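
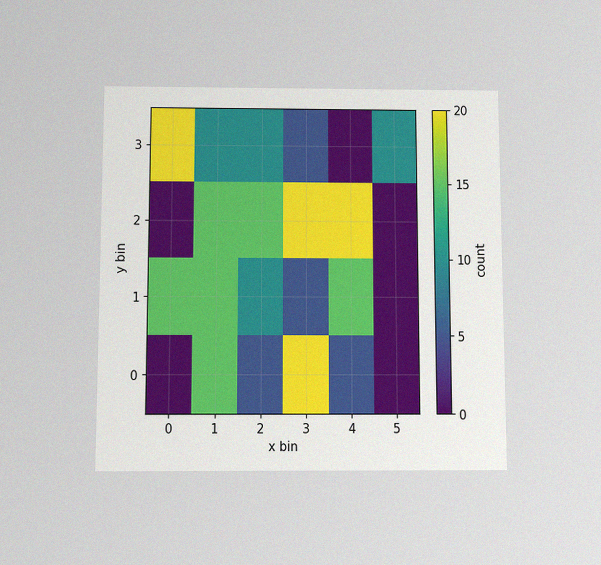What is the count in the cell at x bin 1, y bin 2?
15

The chart is viewed slightly from below, with some photo noise. Matching the cell (1, 2) against the colorbar gives 15.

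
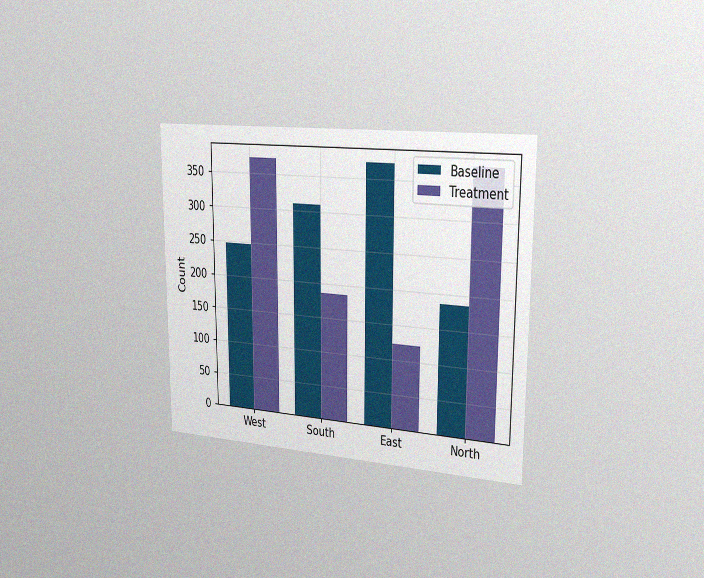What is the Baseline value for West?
248

The chart is viewed slightly from the right, with some photo noise. The Baseline bar at West reaches 248 on the y-axis.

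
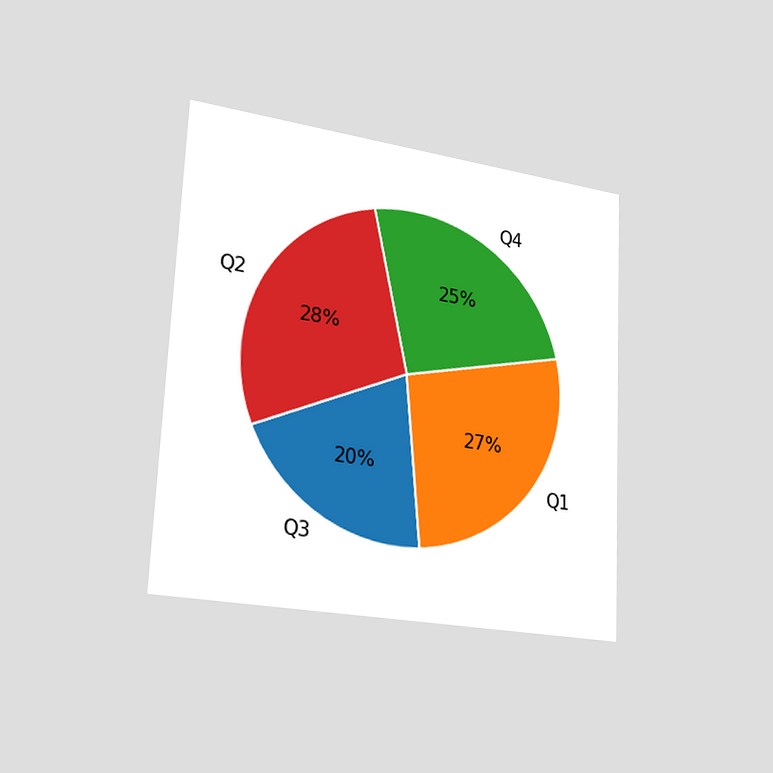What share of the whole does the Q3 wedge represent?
20%

The chart is tilted about 3° clockwise and viewed slightly from the left. The Q3 slice takes up 20% of the pie.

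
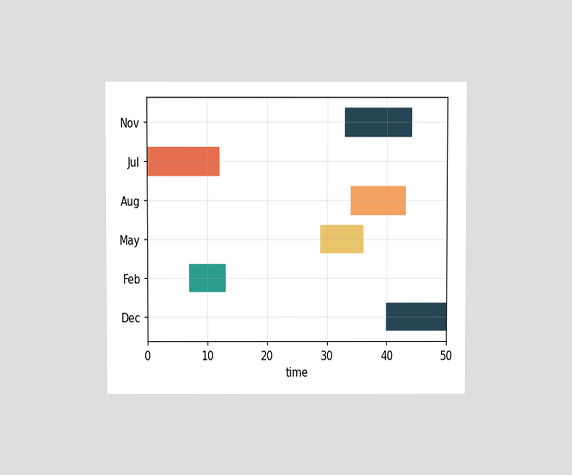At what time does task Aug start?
The chart is viewed slightly from above. The Aug bar begins at t=34.

34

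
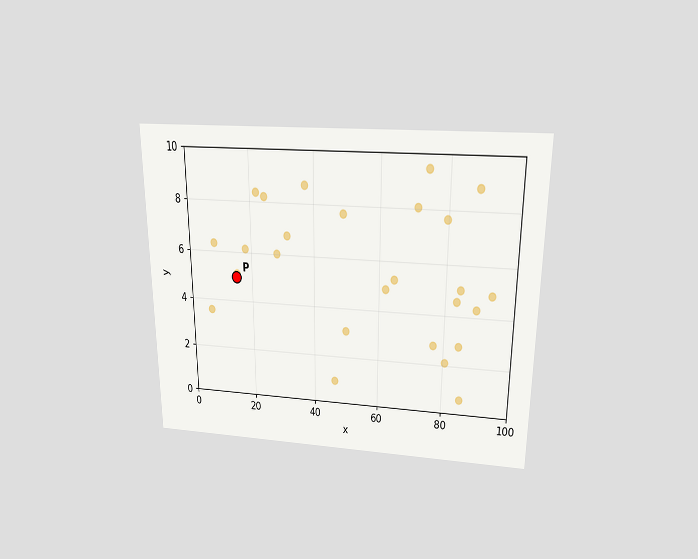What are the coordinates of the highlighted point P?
(15, 5)

The chart is viewed slightly from above. Following the gridlines from P to each axis, P sits at (15, 5).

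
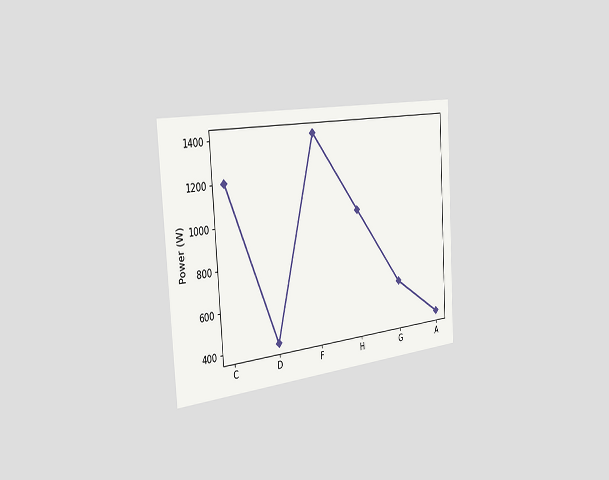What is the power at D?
The chart is tilted about 4° counter-clockwise and viewed slightly from the left. At D, the line is at 400W.

400W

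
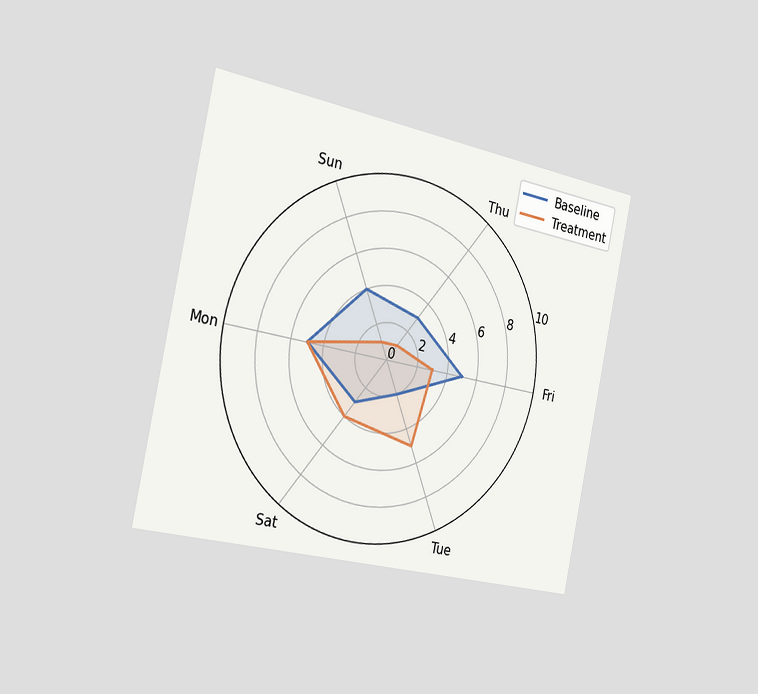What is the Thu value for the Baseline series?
The chart is tilted about 12° clockwise and viewed slightly from the left. On the Thu axis, Baseline reaches 3.

3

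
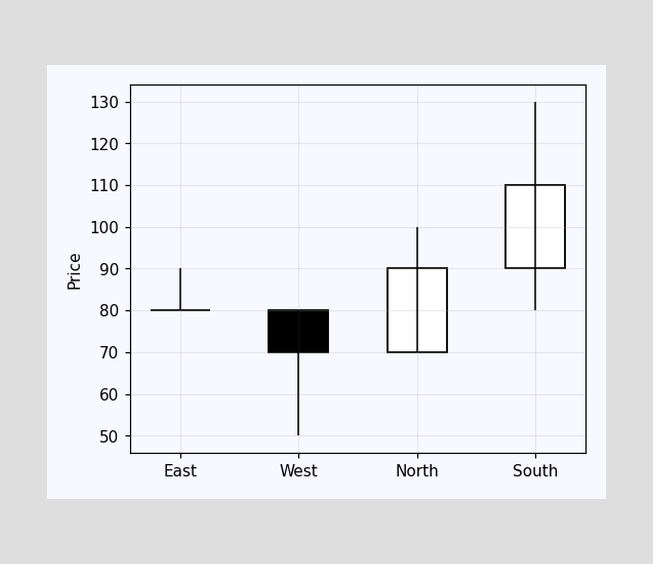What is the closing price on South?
110

The South candle closes at 110.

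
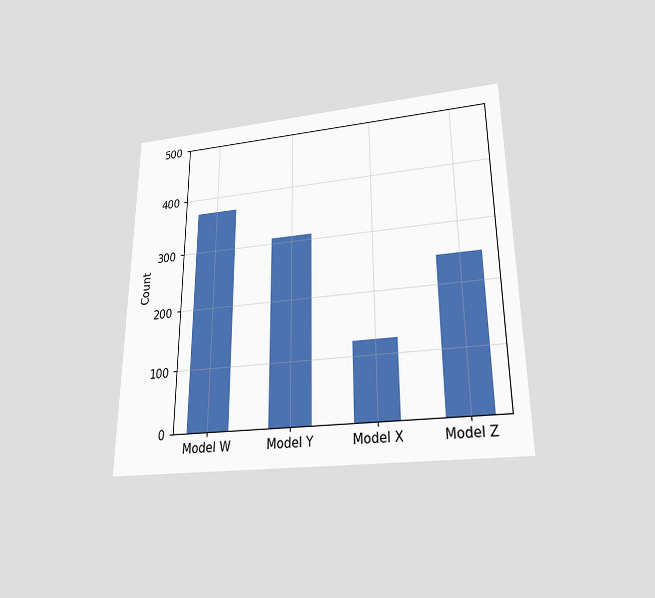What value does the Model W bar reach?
372

The chart is viewed slightly from below. Reading along the chart's y-axis, the Model W bar reaches 372.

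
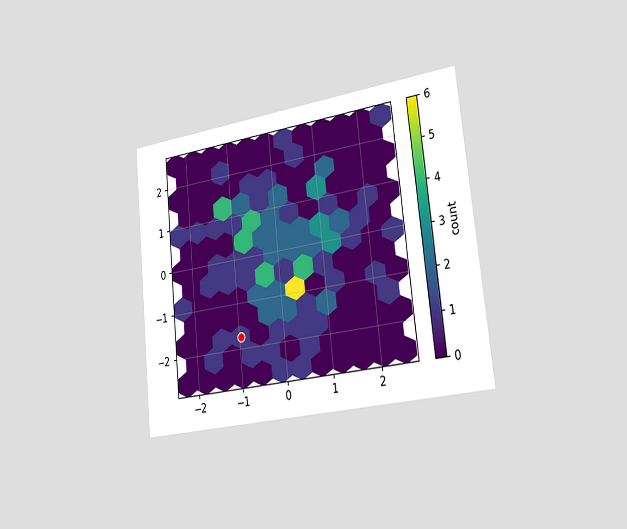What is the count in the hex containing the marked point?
1

The chart is tilted about 6° counter-clockwise and viewed slightly from the right. The marked hex reads 1 on the colorbar.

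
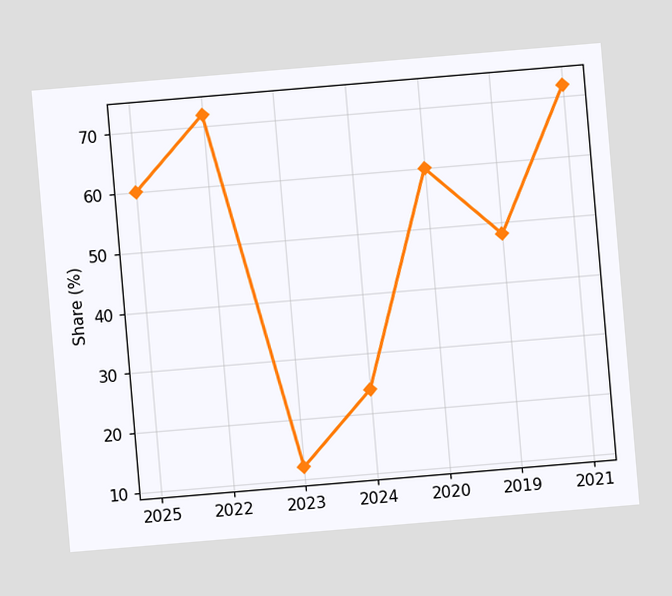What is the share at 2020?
The chart is tilted about 5° counter-clockwise. At 2020, the line is at 60%.

60%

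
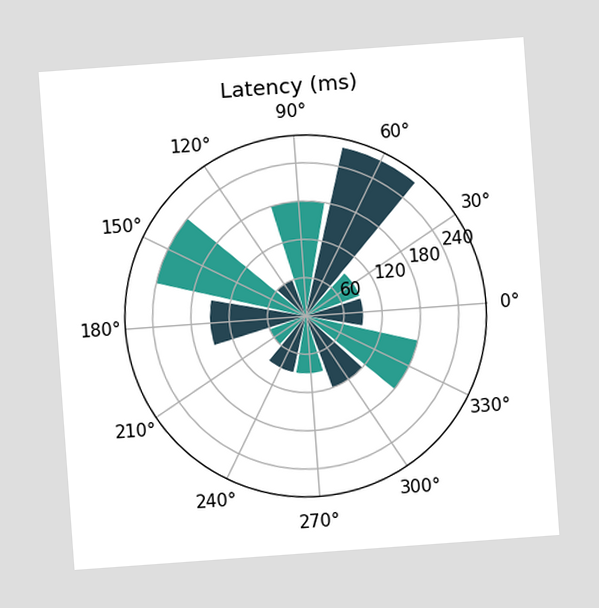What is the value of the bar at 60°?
270ms

The chart is tilted about 4° counter-clockwise. The bar at 60° reaches 270ms on the radial axis.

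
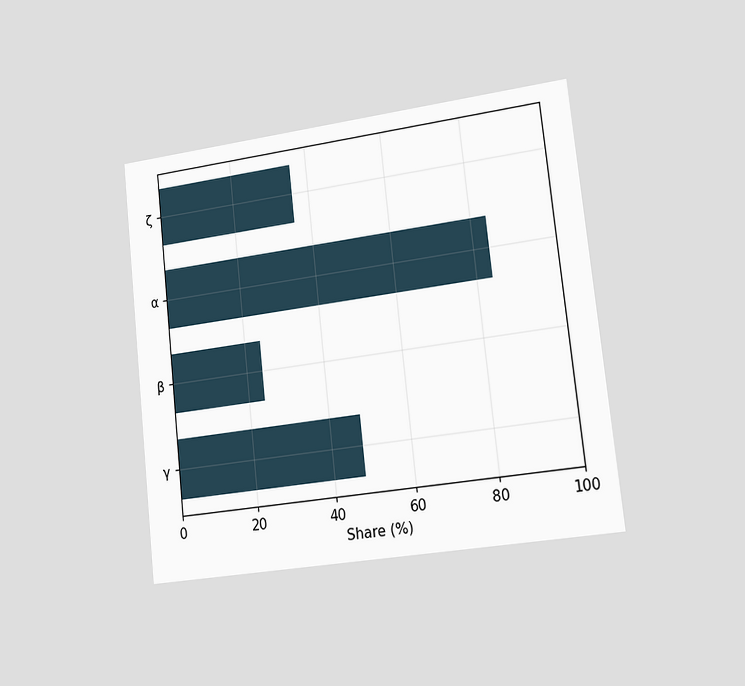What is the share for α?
84%

The chart is tilted about 6° counter-clockwise and viewed slightly from the right. Reading along the chart's x-axis, the α bar reaches 84%.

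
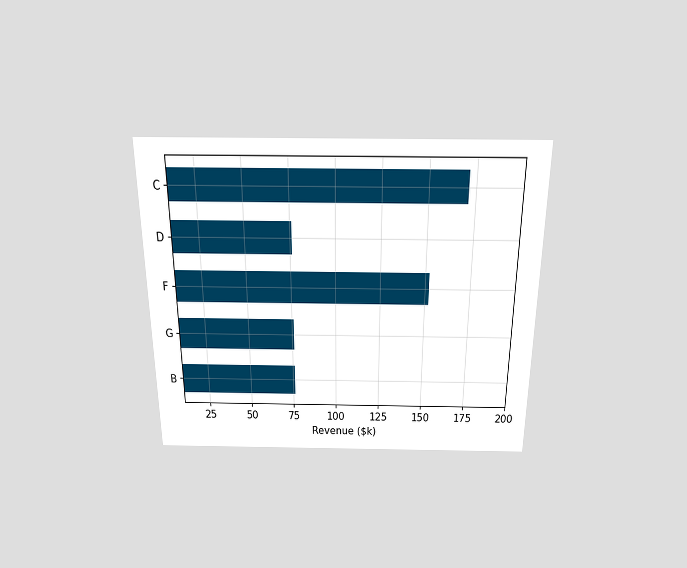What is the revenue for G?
The chart is viewed slightly from above. Reading along the chart's x-axis, the G bar reaches $76k.

$76k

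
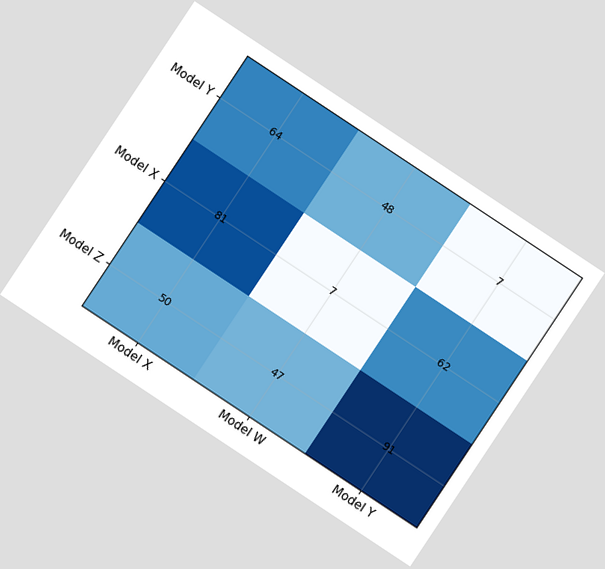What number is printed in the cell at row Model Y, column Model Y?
The chart is tilted about 34° clockwise. The (Model Y, Model Y) cell reads 7.

7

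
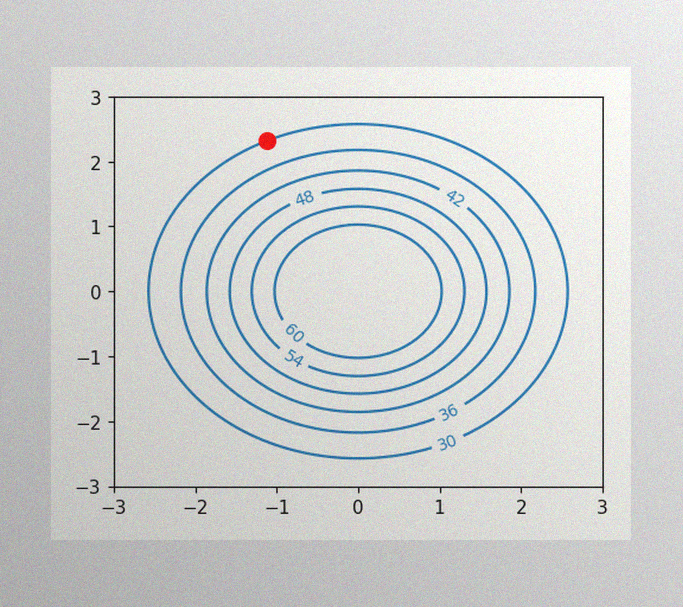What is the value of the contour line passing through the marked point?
The image has some photo noise and uneven lighting. The marked point sits on the contour labelled 30.

30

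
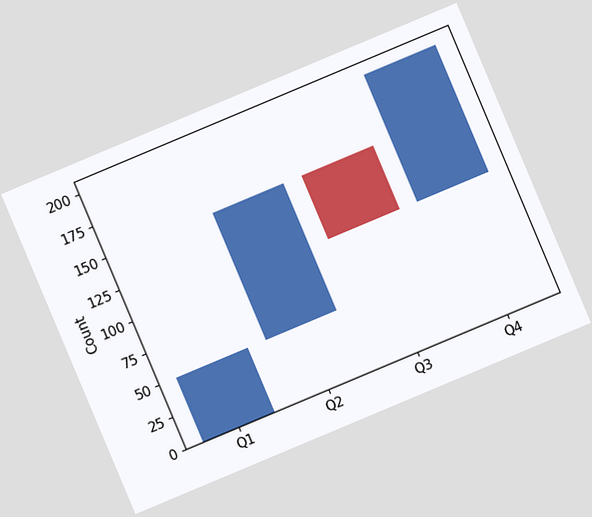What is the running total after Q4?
The chart is tilted about 23° counter-clockwise. After Q4 the running total reaches 200.

200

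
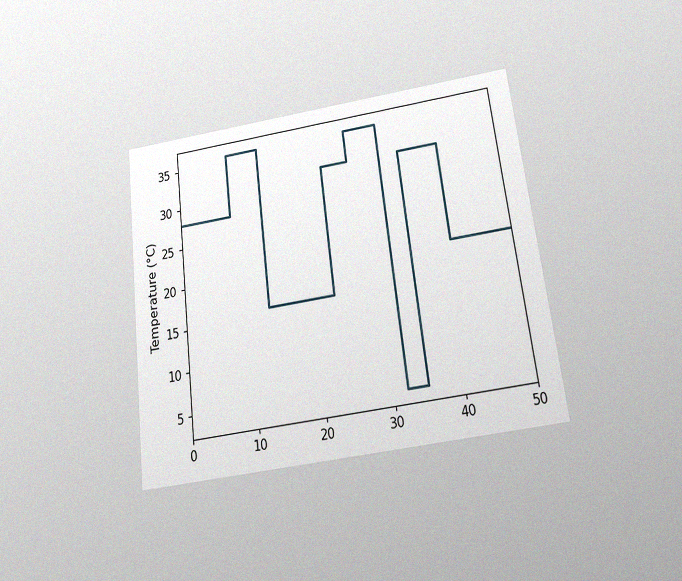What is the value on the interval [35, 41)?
The chart is tilted about 7° counter-clockwise and viewed slightly from below, with some photo noise. On [35, 41) the step sits at 32°C.

32°C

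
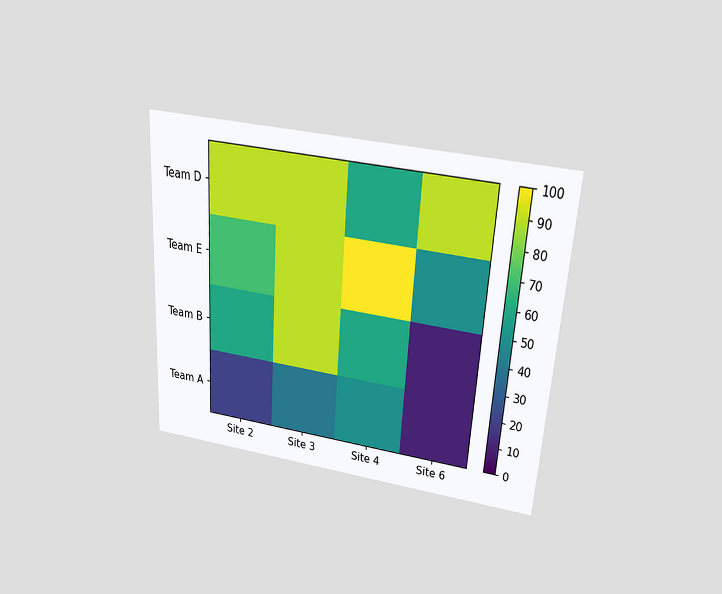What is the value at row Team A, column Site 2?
The chart is tilted about 4° clockwise and viewed slightly from above. Matching cell (Team A, Site 2) against the colorbar gives 20.

20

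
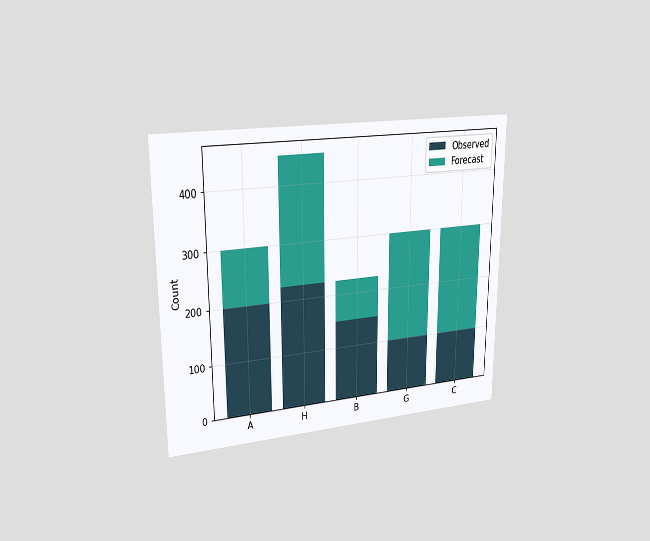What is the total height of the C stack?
The chart is viewed at a slight angle. The C stack's top reaches 300 on the y-axis.

300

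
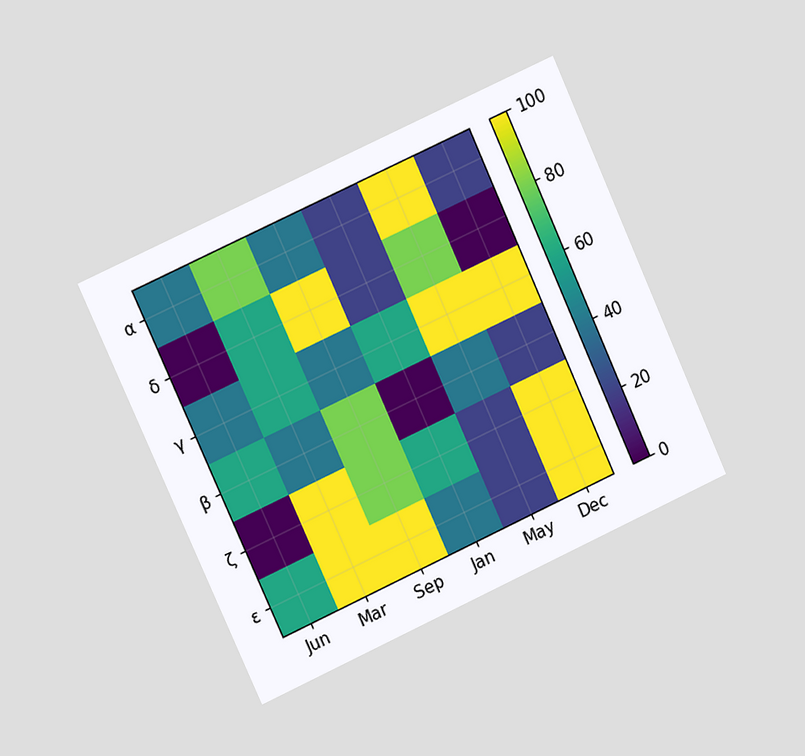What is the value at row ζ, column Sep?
The chart is tilted about 24° counter-clockwise and viewed slightly from the left. Matching cell (ζ, Sep) against the colorbar gives 80.

80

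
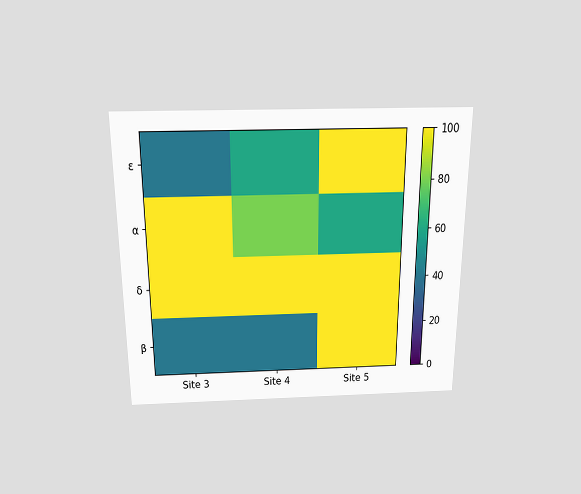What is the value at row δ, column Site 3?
The chart is viewed slightly from above. Matching cell (δ, Site 3) against the colorbar gives 100.

100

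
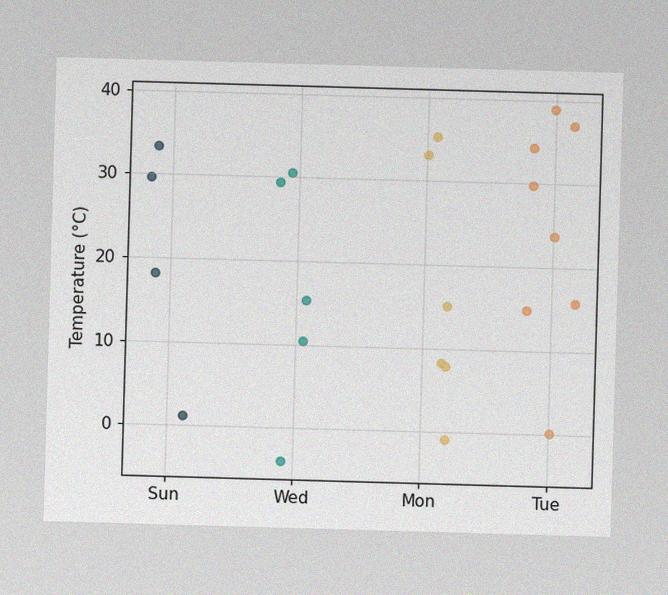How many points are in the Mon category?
The image has some photo noise and uneven lighting. Counting the markers in the Mon column gives 6.

6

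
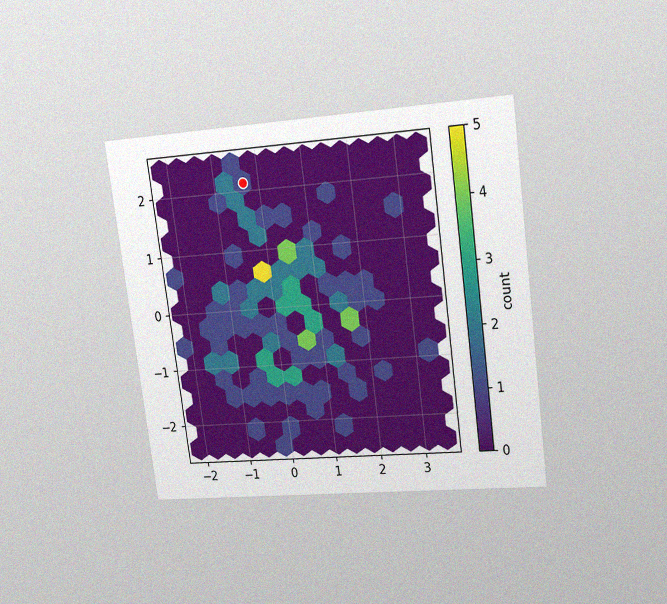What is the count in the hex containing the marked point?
The chart is tilted about 8° counter-clockwise and viewed at a slight angle, with some photo noise. The marked hex reads 1 on the colorbar.

1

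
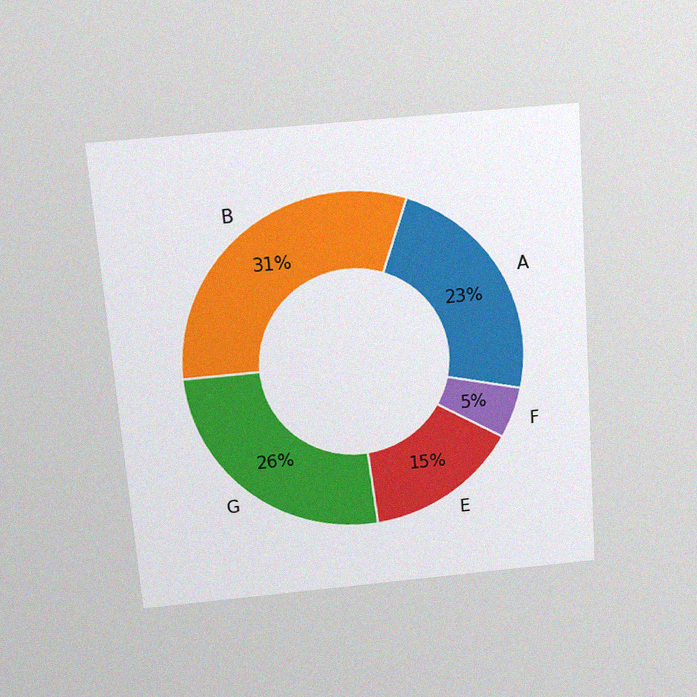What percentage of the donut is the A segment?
23%

The chart is tilted about 4° counter-clockwise and viewed slightly from above, with some photo noise. The A segment takes up 23% of the ring.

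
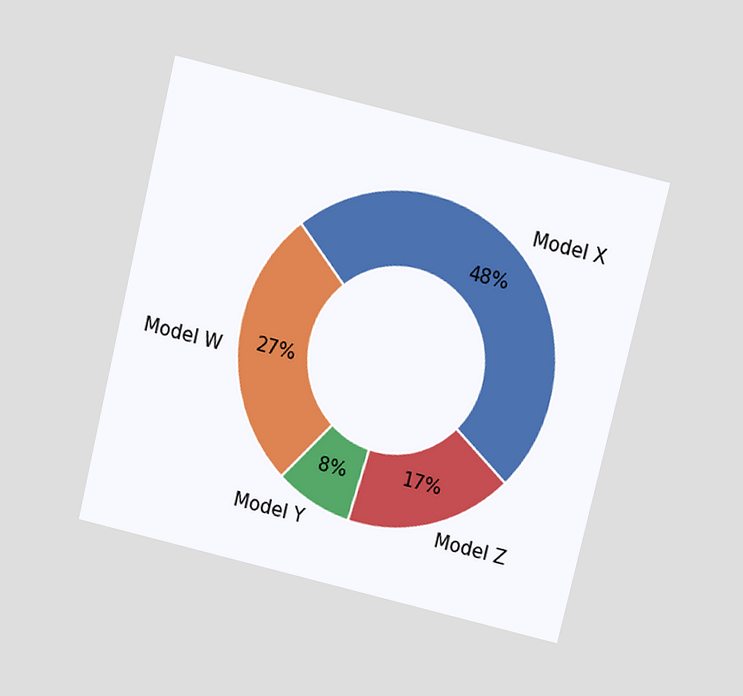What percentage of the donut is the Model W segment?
The chart is tilted about 14° clockwise and viewed slightly from above. The Model W segment takes up 27% of the ring.

27%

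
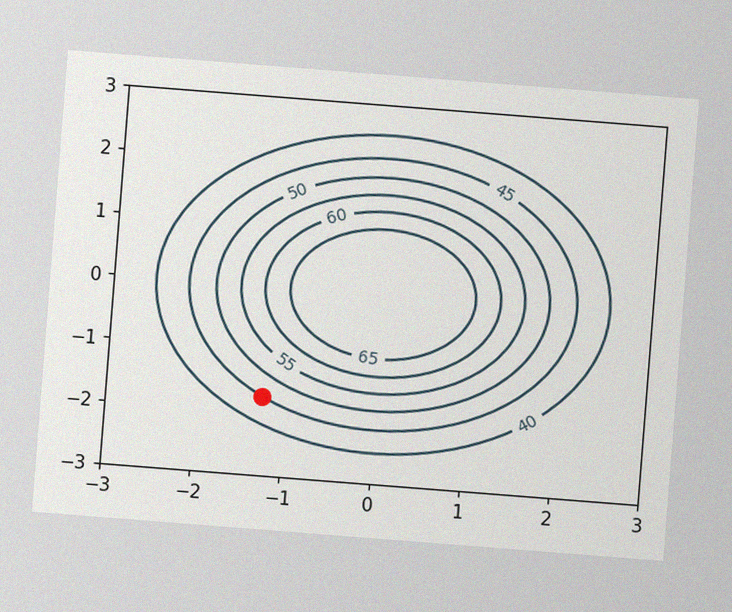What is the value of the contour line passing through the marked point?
The chart is tilted about 4° clockwise, with some photo noise. The marked point sits on the contour labelled 45.

45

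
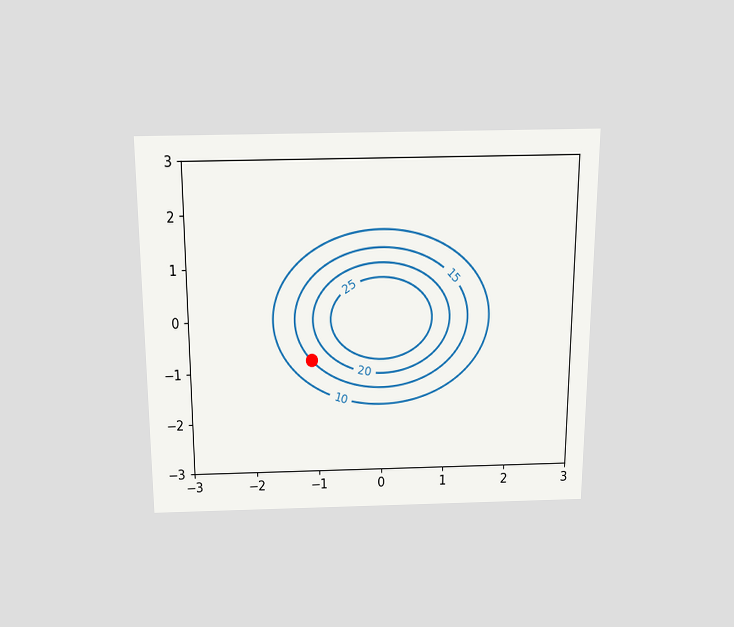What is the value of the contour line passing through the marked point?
15

The chart is viewed slightly from above. The marked point sits on the contour labelled 15.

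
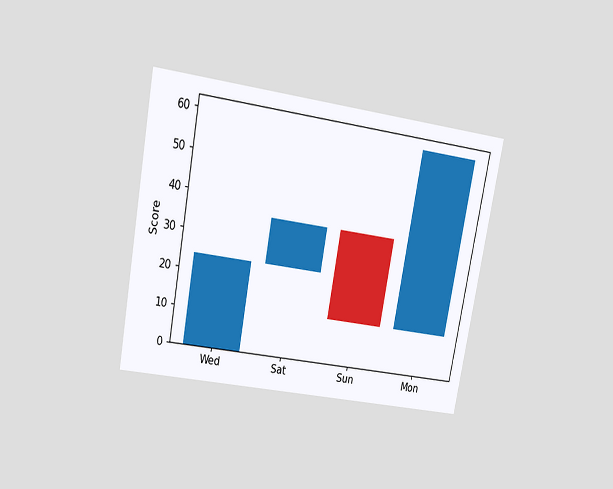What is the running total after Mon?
60

The chart is tilted about 10° clockwise and viewed slightly from above. After Mon the running total reaches 60.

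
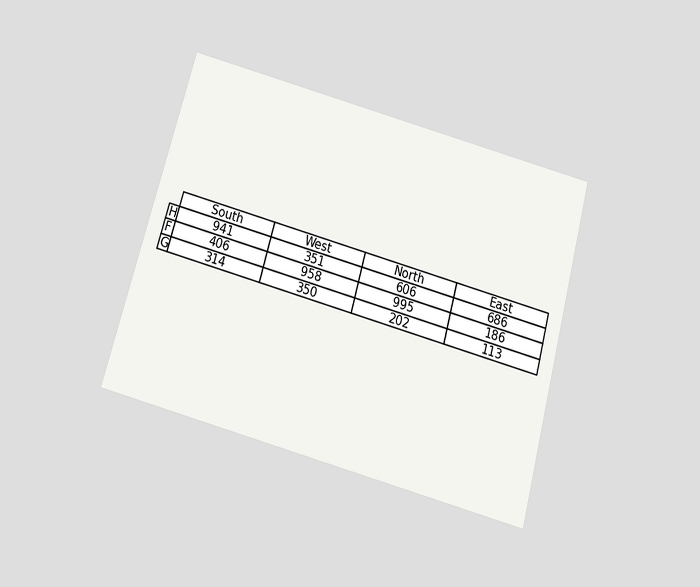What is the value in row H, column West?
The chart is tilted about 15° clockwise and viewed slightly from below. The (H, West) cell reads 351.

351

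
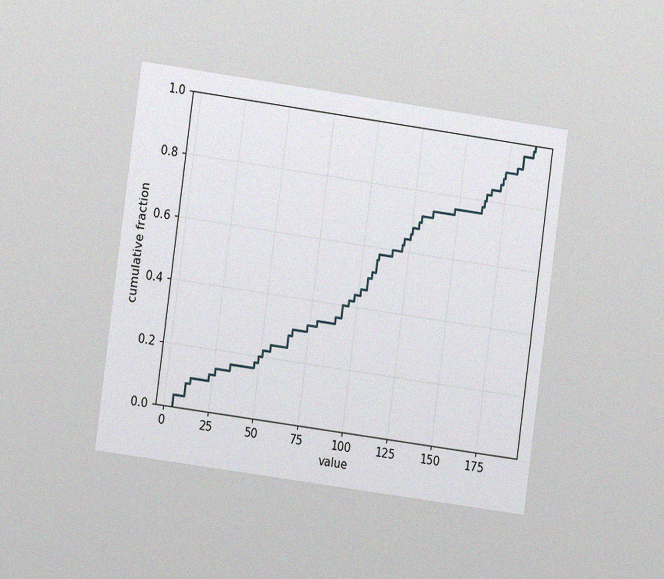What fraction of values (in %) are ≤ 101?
46%

The chart is tilted about 8° clockwise and viewed at a slight angle, with some photo noise. At x=101 the ECDF step is at 46%.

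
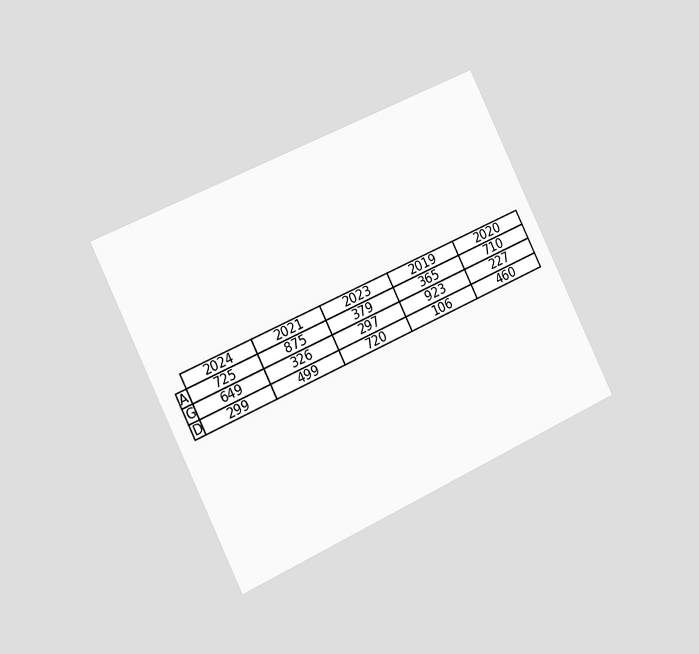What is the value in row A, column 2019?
365

The chart is tilted about 26° counter-clockwise and viewed slightly from the left. The (A, 2019) cell reads 365.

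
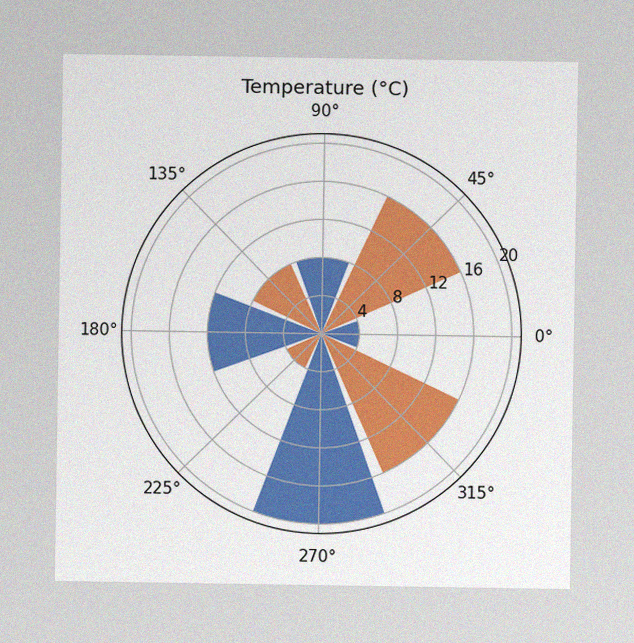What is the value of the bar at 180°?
12°C

The image has some photo noise and uneven lighting. The bar at 180° reaches 12°C on the radial axis.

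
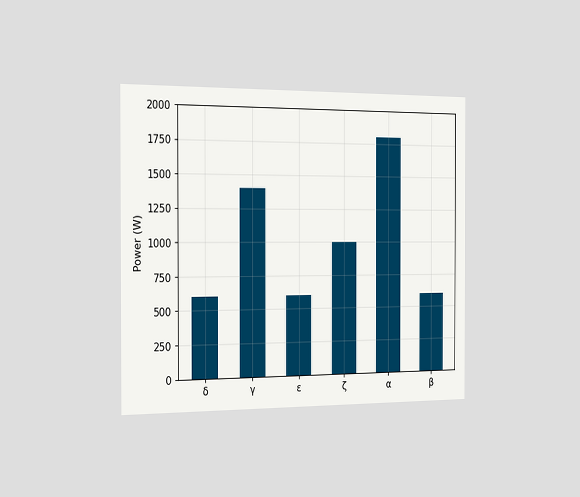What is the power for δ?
600W

The chart is viewed slightly from the left. Reading along the chart's y-axis, the δ bar reaches 600W.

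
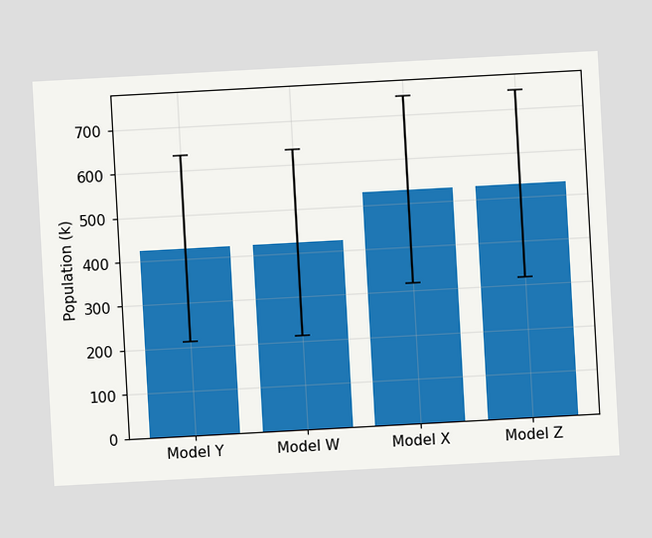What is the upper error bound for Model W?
636k

The chart is tilted about 3° counter-clockwise. The Model W bar's upper whisker reaches 636k.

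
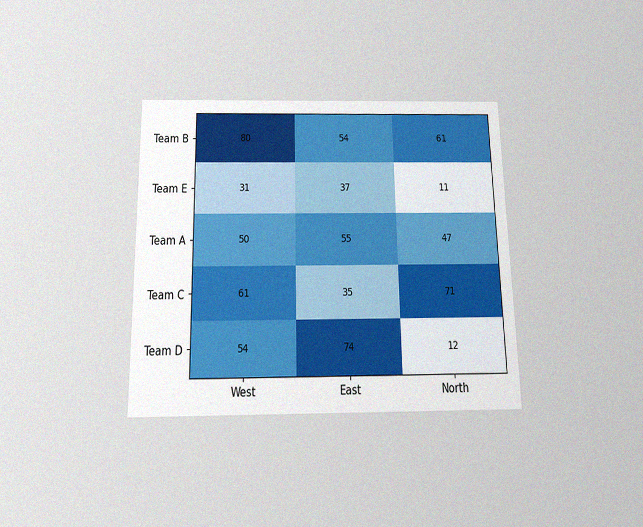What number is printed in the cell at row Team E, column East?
The chart is viewed slightly from below, with some photo noise. The (Team E, East) cell reads 37.

37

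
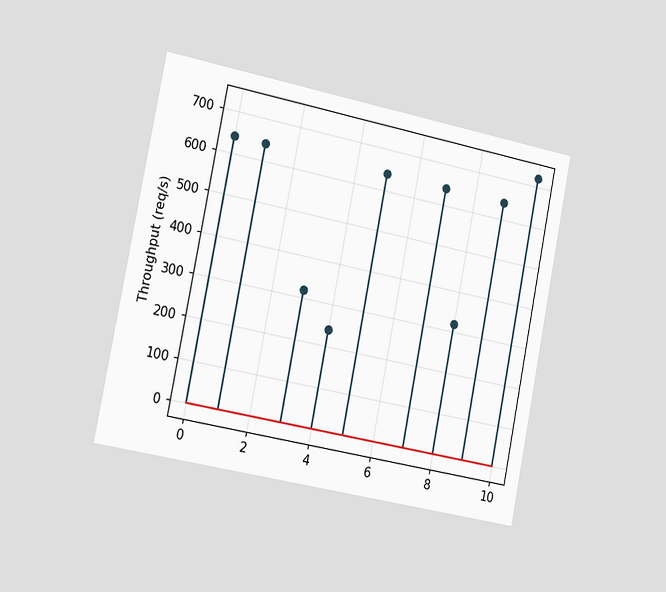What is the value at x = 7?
The chart is tilted about 11° clockwise and viewed slightly from the left. The stem at x=7 reaches 640req/s.

640req/s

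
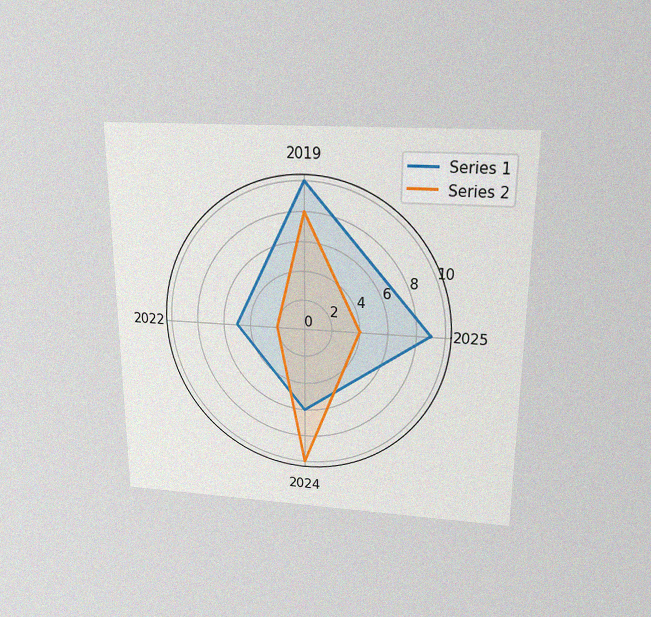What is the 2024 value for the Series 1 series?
6

The chart is viewed slightly from above, with some photo noise. On the 2024 axis, Series 1 reaches 6.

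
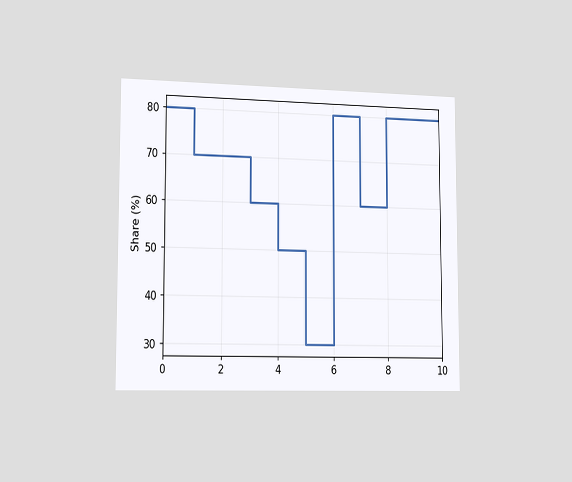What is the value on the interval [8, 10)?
The chart is viewed slightly from the left. On [8, 10) the step sits at 80%.

80%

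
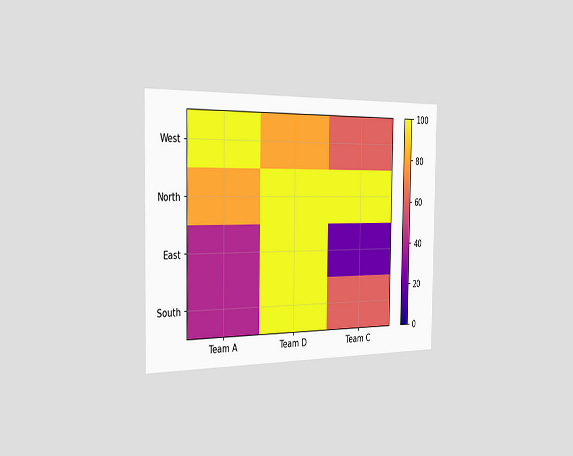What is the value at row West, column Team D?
80

The chart is viewed slightly from the left. Matching cell (West, Team D) against the colorbar gives 80.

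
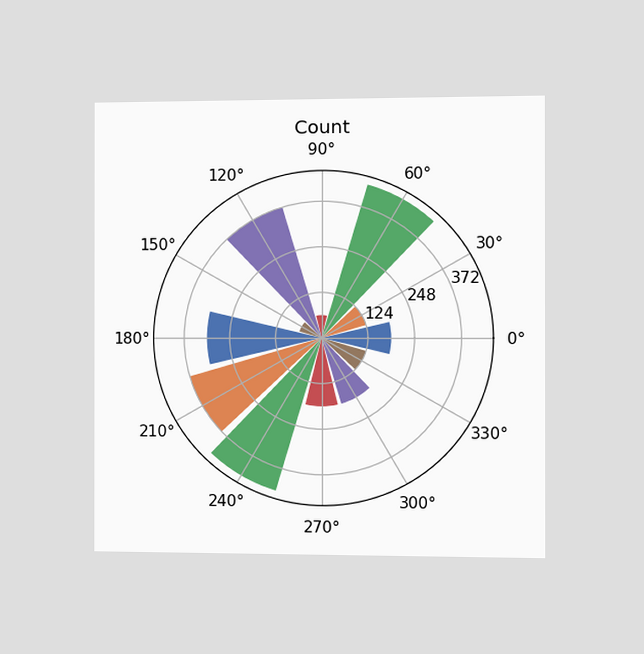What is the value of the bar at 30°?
124

The chart is viewed slightly from the right. The bar at 30° reaches 124 on the radial axis.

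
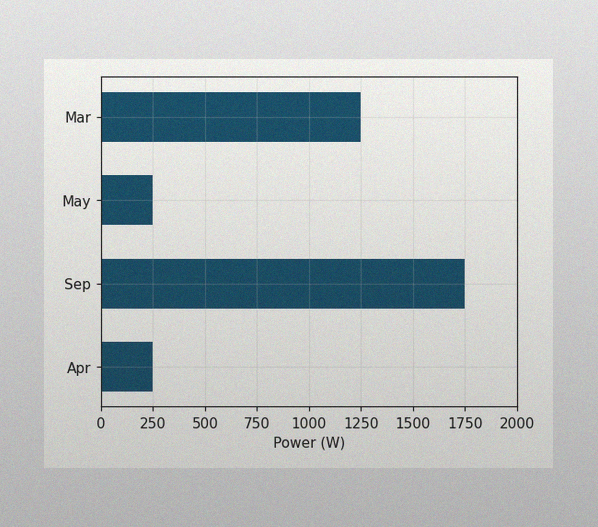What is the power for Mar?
The image has some photo noise and uneven lighting. Reading along the chart's x-axis, the Mar bar reaches 1250W.

1250W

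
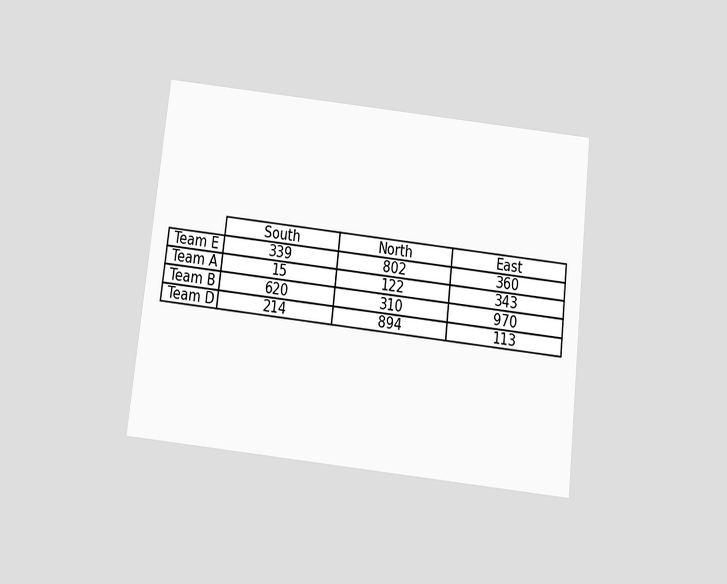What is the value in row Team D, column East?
113

The chart is tilted about 6° clockwise and viewed slightly from below. The (Team D, East) cell reads 113.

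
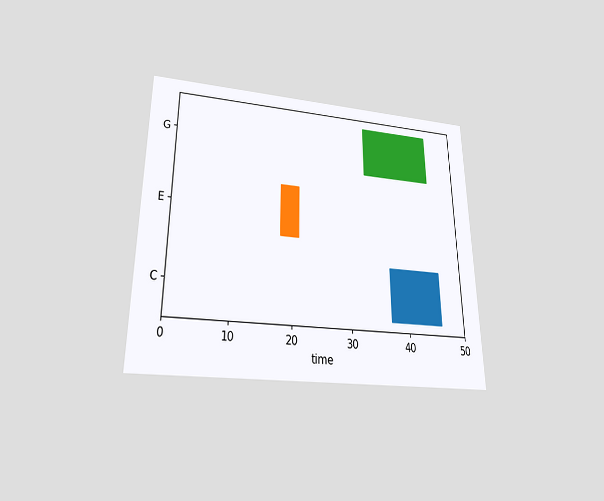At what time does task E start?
18

The chart is viewed slightly from below. The E bar begins at t=18.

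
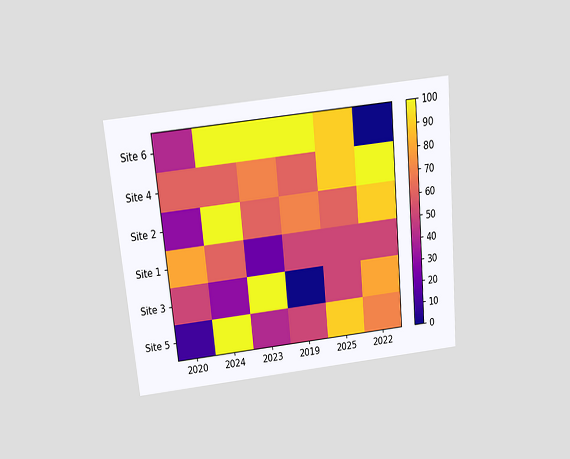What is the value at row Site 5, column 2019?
The chart is tilted about 5° counter-clockwise and viewed slightly from above. Matching cell (Site 5, 2019) against the colorbar gives 50.

50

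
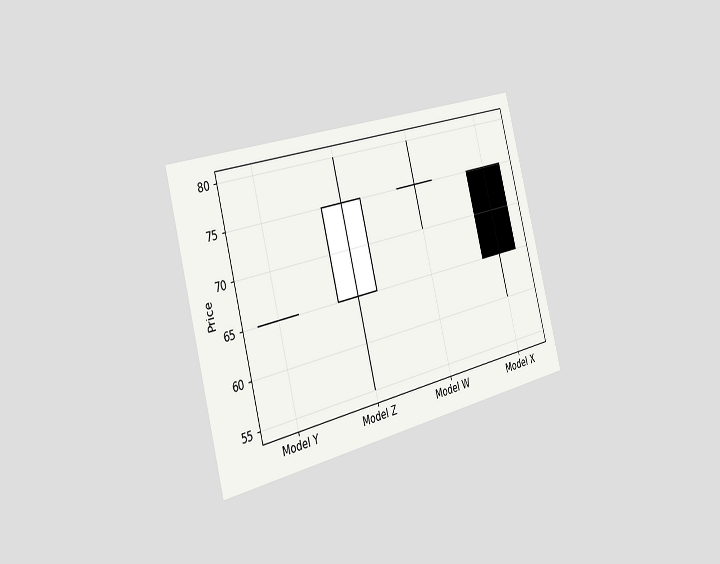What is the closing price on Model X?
65

The chart is tilted about 15° counter-clockwise and viewed slightly from the left. The Model X candle closes at 65.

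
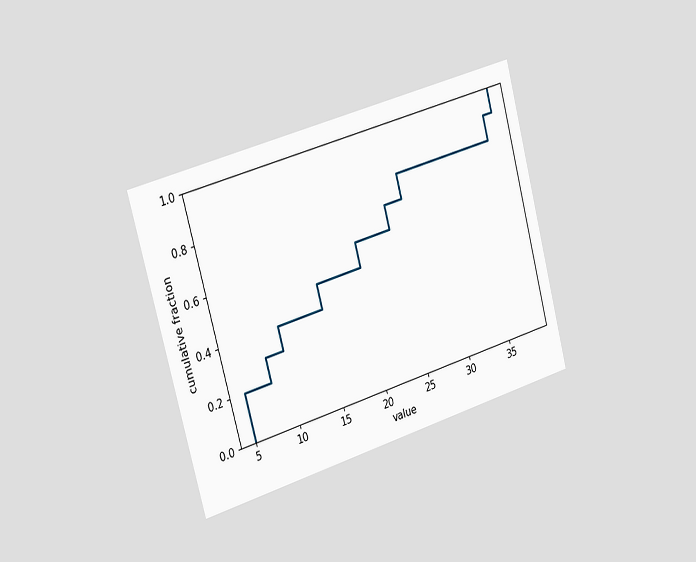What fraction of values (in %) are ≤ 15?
50%

The chart is tilted about 15° counter-clockwise and viewed slightly from the left. At x=15 the ECDF step is at 50%.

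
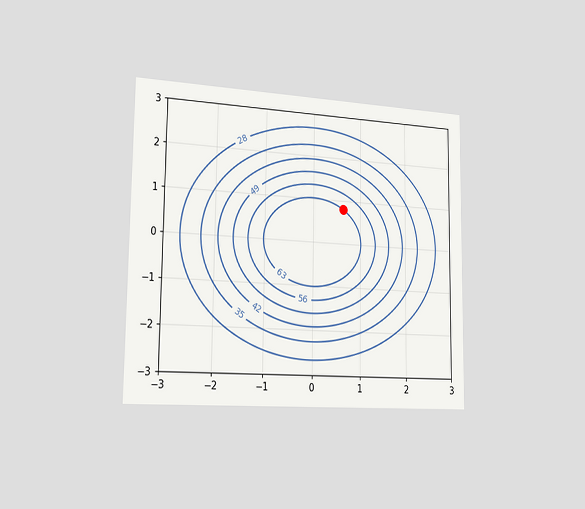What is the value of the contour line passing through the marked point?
The chart is viewed slightly from the left. The marked point sits on the contour labelled 63.

63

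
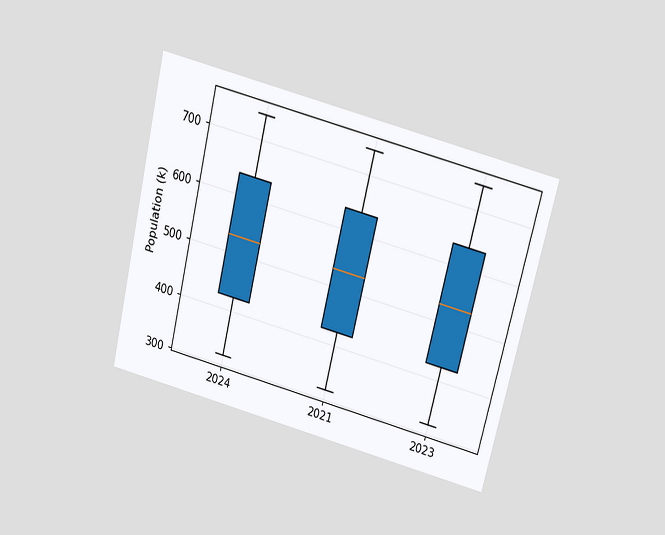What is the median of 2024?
530k

The chart is tilted about 14° clockwise and viewed slightly from above. The median line in the 2024 box sits at 530k.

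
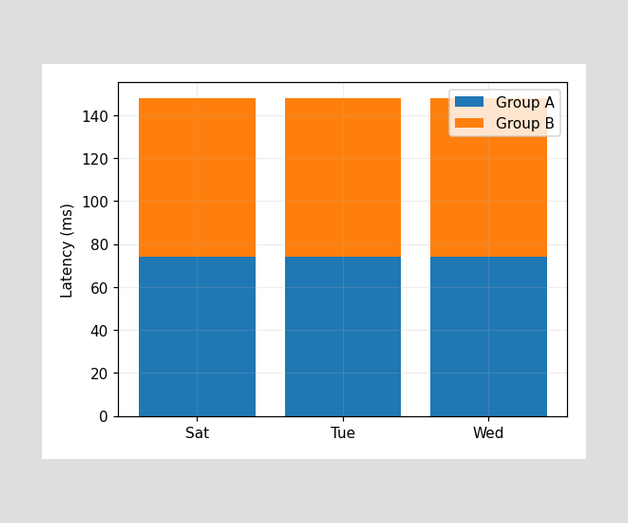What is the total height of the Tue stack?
148ms

The Tue stack's top reaches 148ms on the y-axis.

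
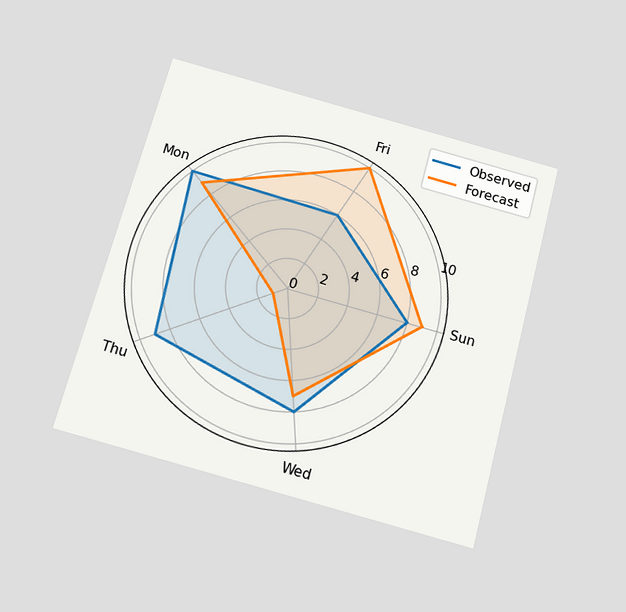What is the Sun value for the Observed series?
The chart is tilted about 15° clockwise and viewed slightly from below. On the Sun axis, Observed reaches 8.

8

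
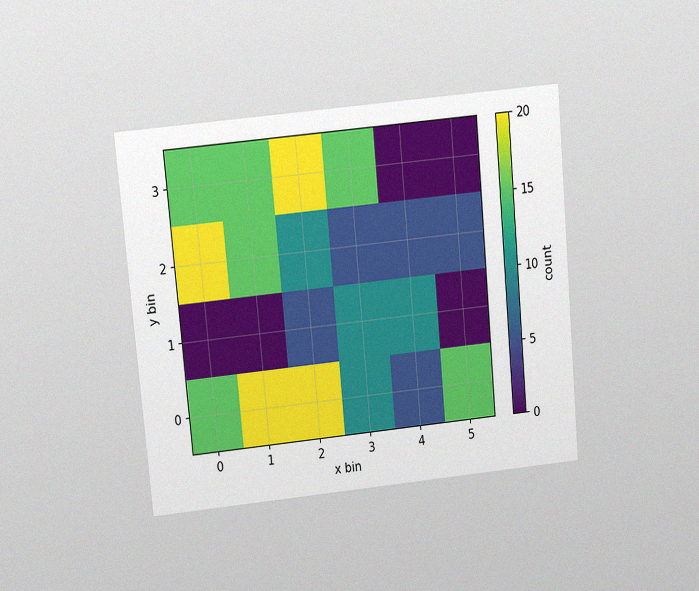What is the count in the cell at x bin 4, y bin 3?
The chart is tilted about 5° counter-clockwise and viewed slightly from above, with some photo noise. Matching the cell (4, 3) against the colorbar gives 0.

0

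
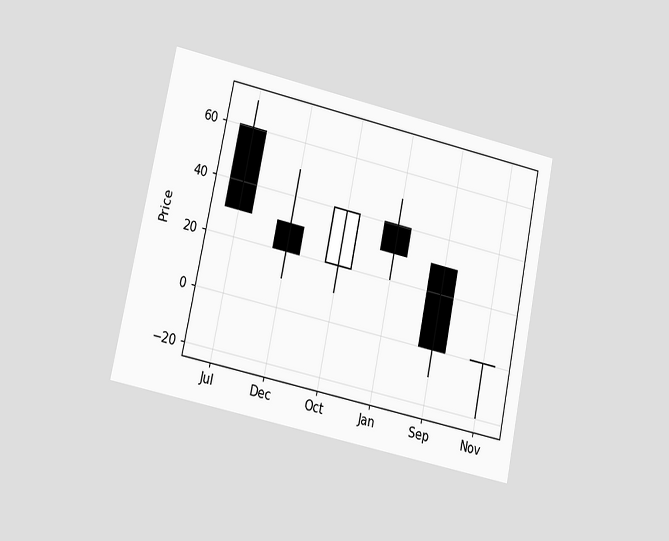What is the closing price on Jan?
30

The chart is tilted about 12° clockwise and viewed at a slight angle. The Jan candle closes at 30.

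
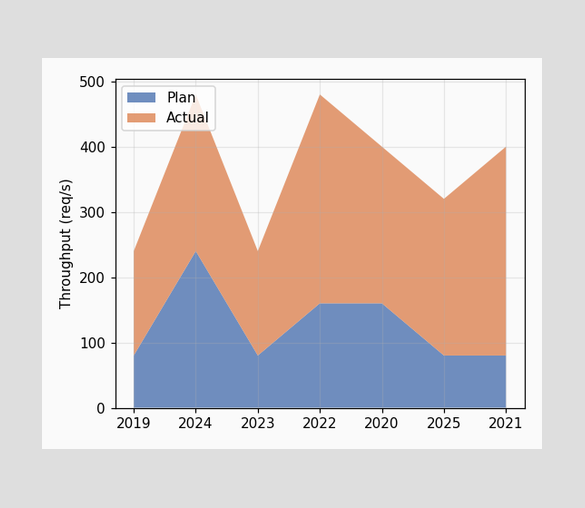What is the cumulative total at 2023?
The stacked total at 2023 reaches 240req/s.

240req/s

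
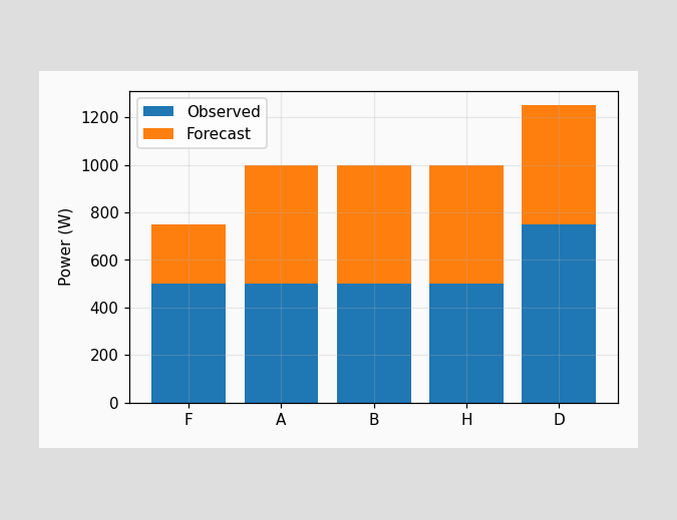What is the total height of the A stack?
1000W

The A stack's top reaches 1000W on the y-axis.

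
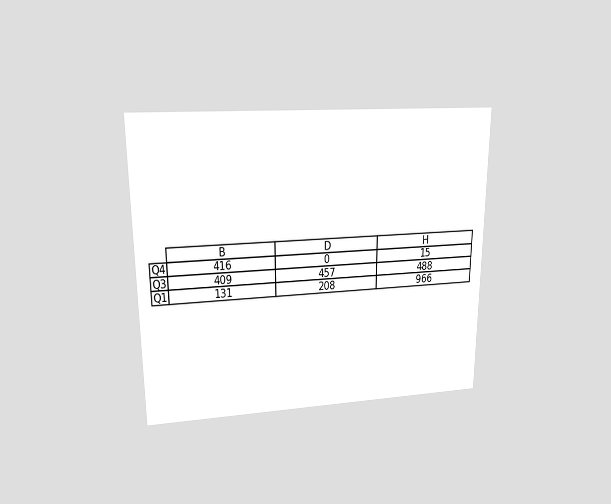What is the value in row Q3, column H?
488

The chart is viewed at a slight angle. The (Q3, H) cell reads 488.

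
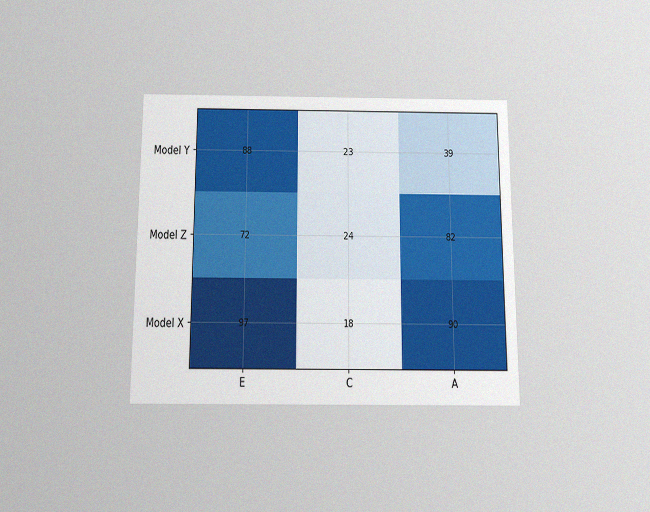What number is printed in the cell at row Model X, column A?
90

The chart is viewed slightly from below, with some photo noise. The (Model X, A) cell reads 90.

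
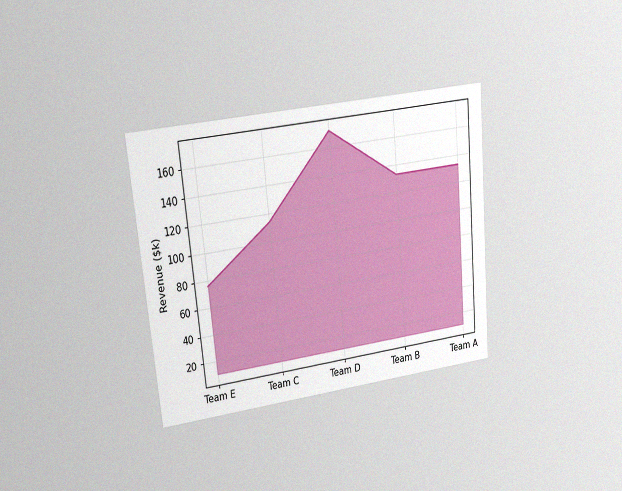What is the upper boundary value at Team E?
$76k

The chart is tilted about 5° counter-clockwise and viewed at a slight angle, with some photo noise. At Team E the upper boundary is at $76k.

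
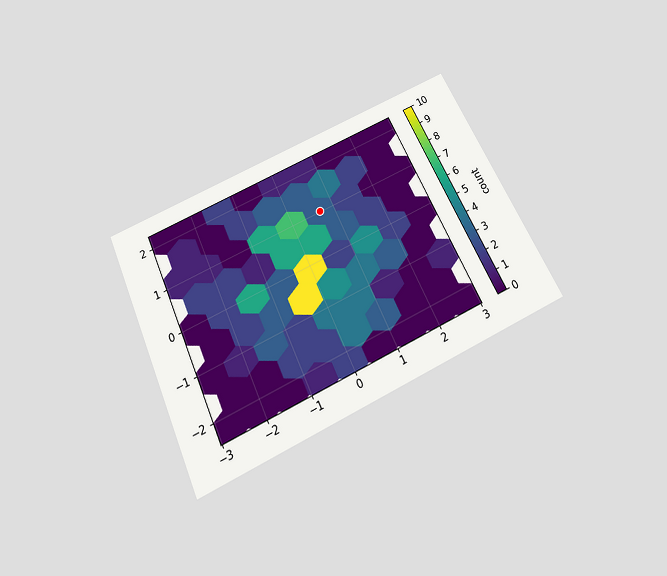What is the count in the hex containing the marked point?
The chart is tilted about 25° counter-clockwise and viewed slightly from below. The marked hex reads 3 on the colorbar.

3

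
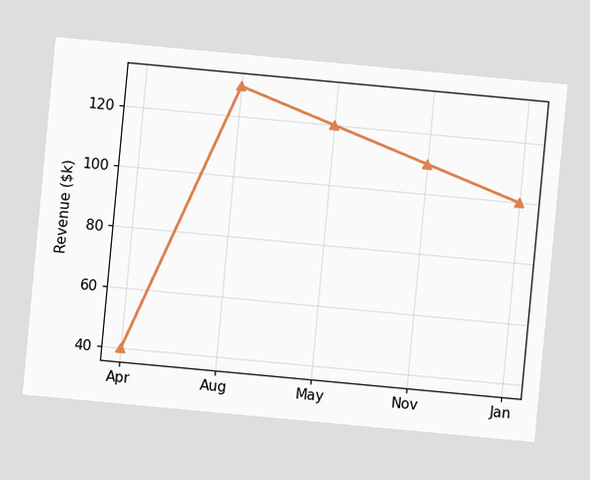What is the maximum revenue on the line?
The chart is tilted about 5° clockwise. The highest point is at Aug, and reading across to the y-axis gives $130k.

$130k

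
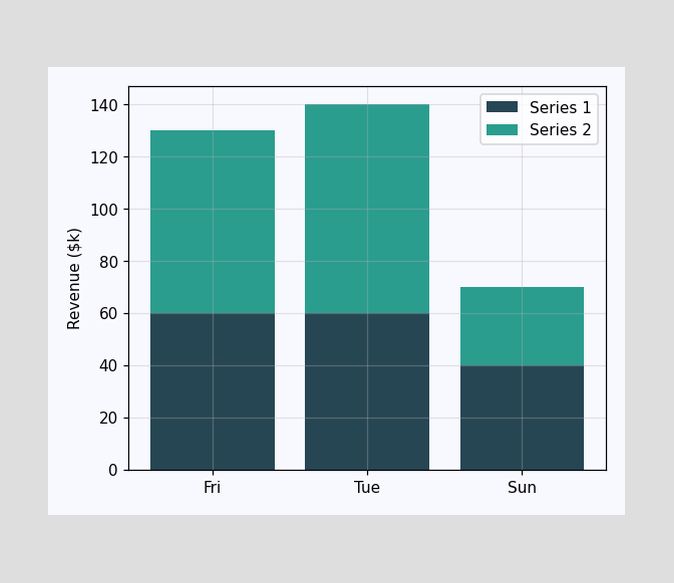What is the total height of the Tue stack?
The Tue stack's top reaches $140k on the y-axis.

$140k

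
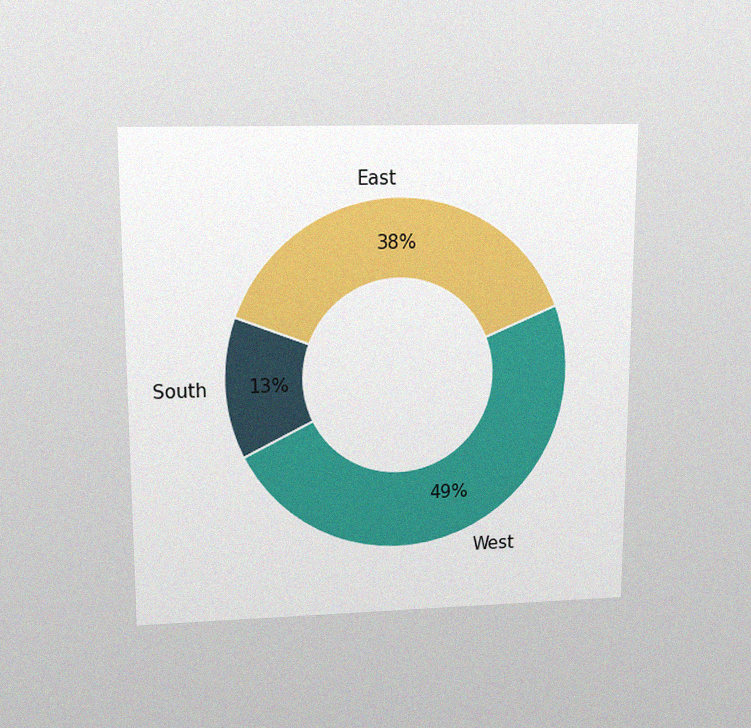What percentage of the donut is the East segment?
38%

The chart is viewed slightly from above, with some photo noise. The East segment takes up 38% of the ring.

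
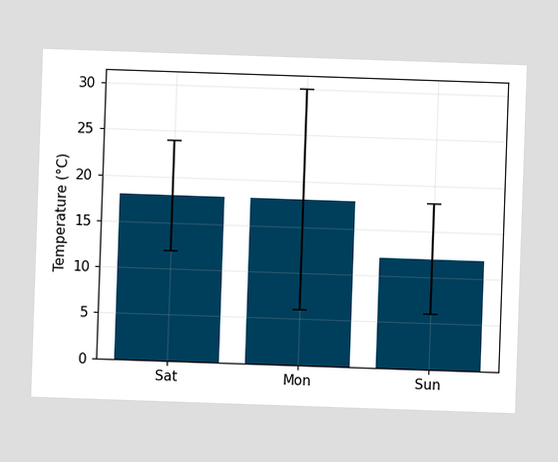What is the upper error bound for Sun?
The Sun bar's upper whisker reaches 18°C.

18°C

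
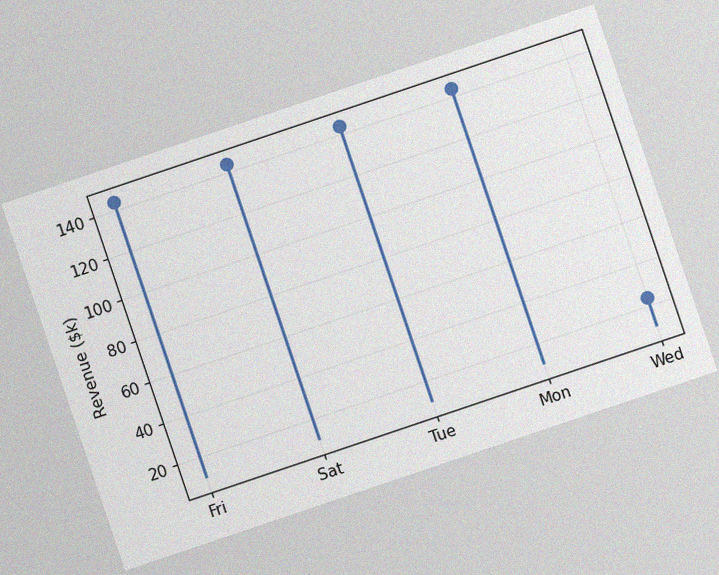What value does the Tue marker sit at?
$144k

The chart is tilted about 19° counter-clockwise, with some photo noise. The Tue marker sits at $144k.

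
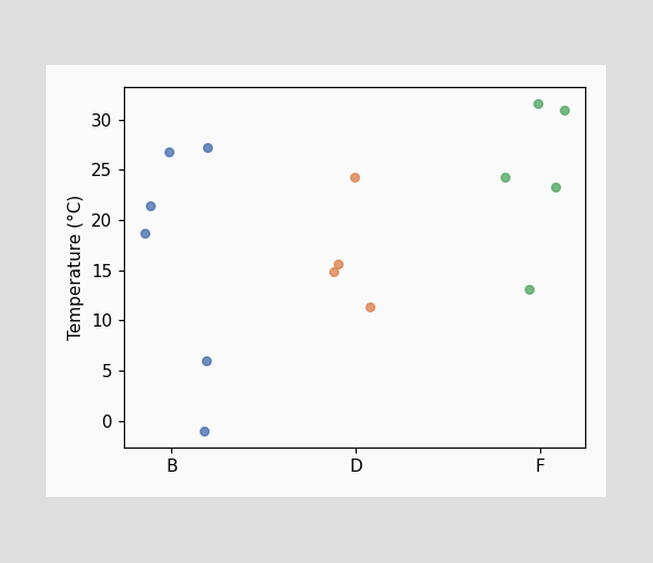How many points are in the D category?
Counting the markers in the D column gives 4.

4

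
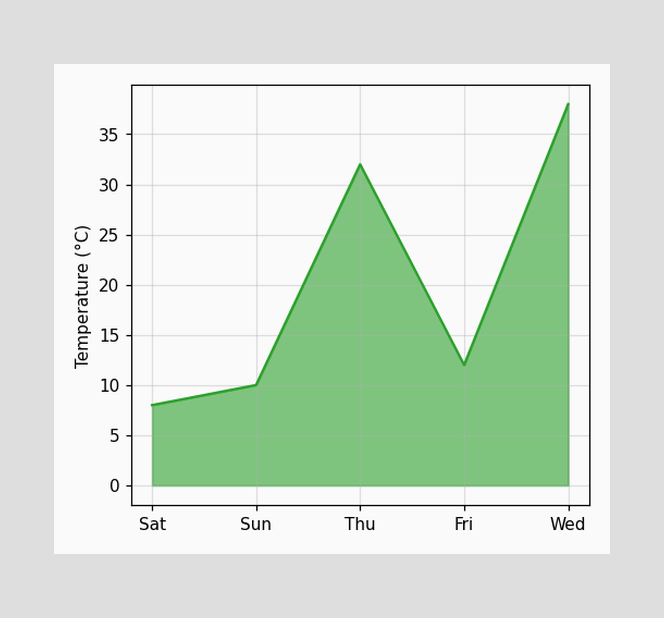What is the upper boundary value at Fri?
12°C

At Fri the upper boundary is at 12°C.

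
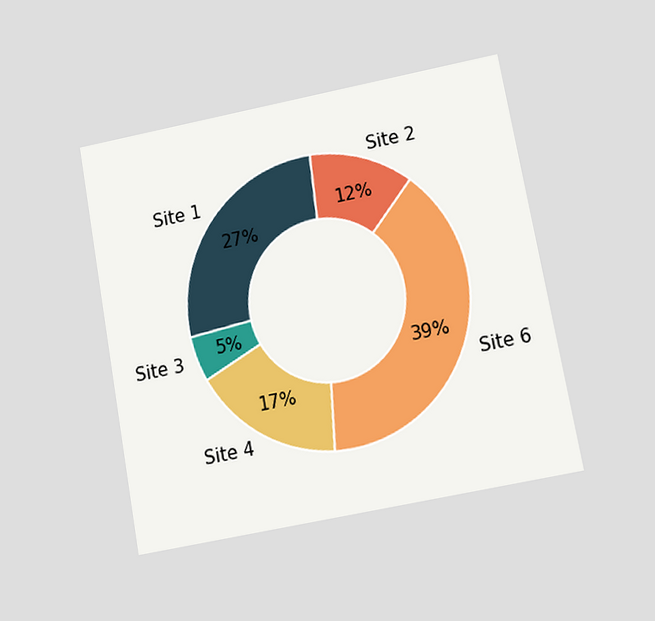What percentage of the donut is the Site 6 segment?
The chart is tilted about 10° counter-clockwise and viewed at a slight angle. The Site 6 segment takes up 39% of the ring.

39%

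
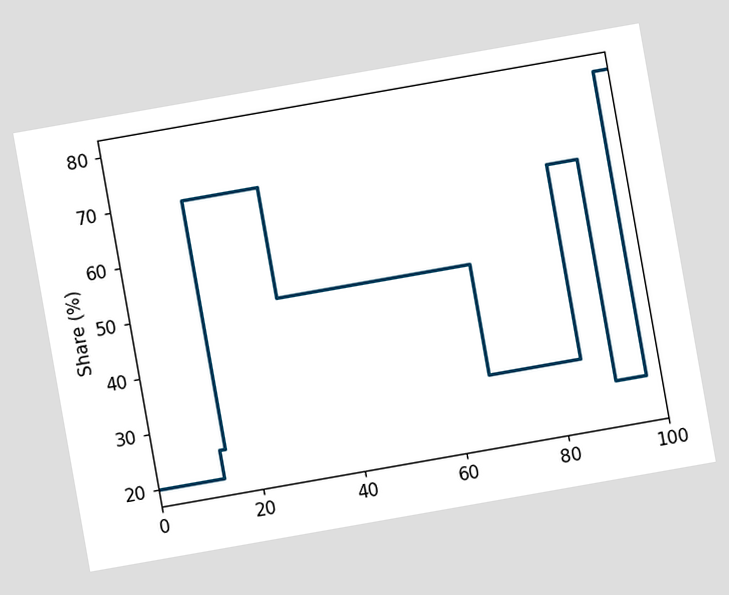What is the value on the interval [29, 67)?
The chart is tilted about 10° counter-clockwise. On [29, 67) the step sits at 50%.

50%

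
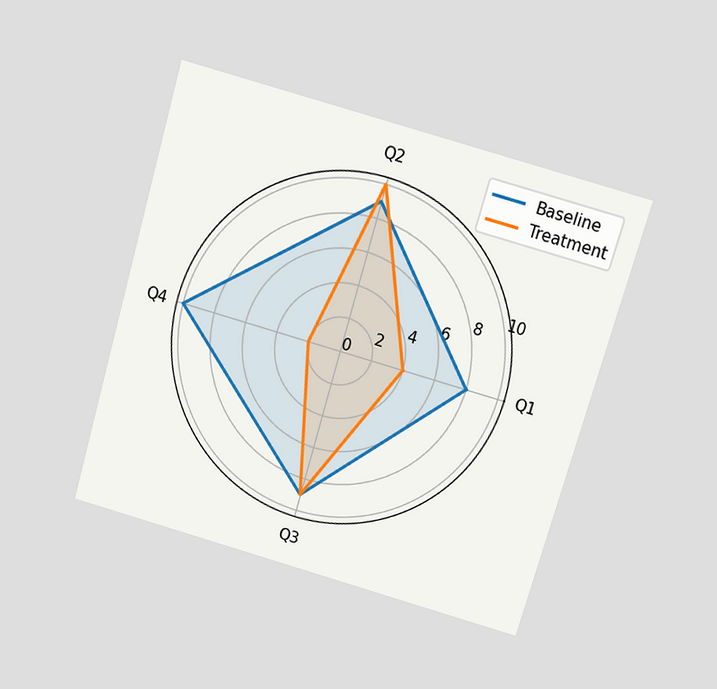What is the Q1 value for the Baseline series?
The chart is tilted about 16° clockwise and viewed at a slight angle. On the Q1 axis, Baseline reaches 8.

8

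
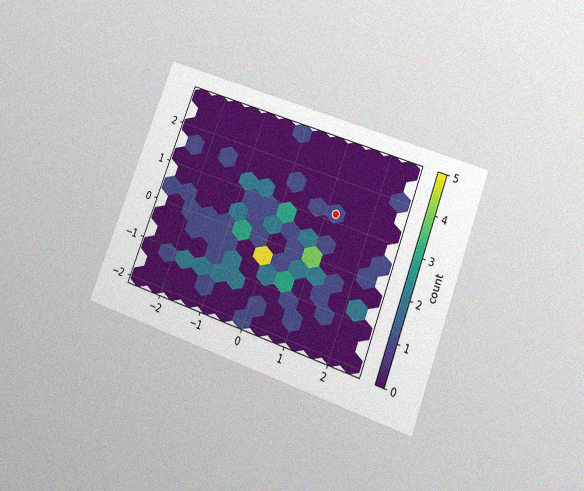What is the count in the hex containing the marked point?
1

The chart is tilted about 21° clockwise and viewed slightly from below, with some photo noise. The marked hex reads 1 on the colorbar.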